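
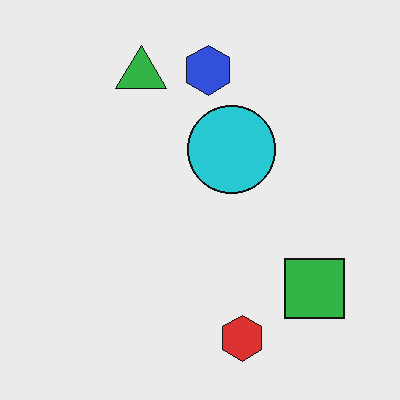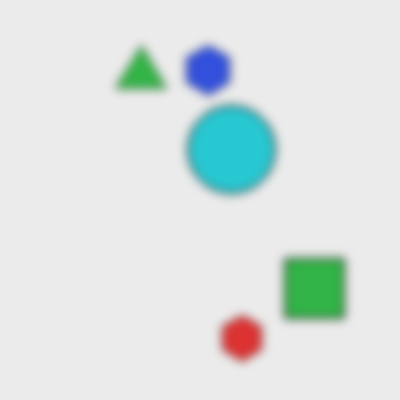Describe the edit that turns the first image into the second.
The transformation is: moderately blurred.

Shape edges and outlines are uniformly softened across the whole image.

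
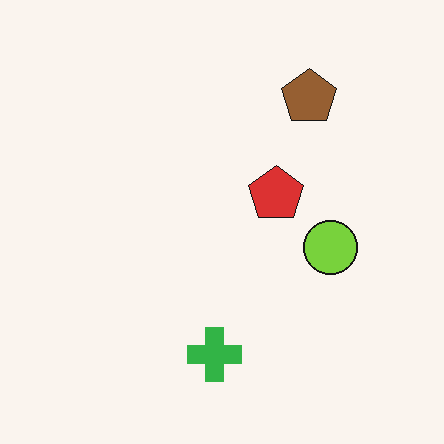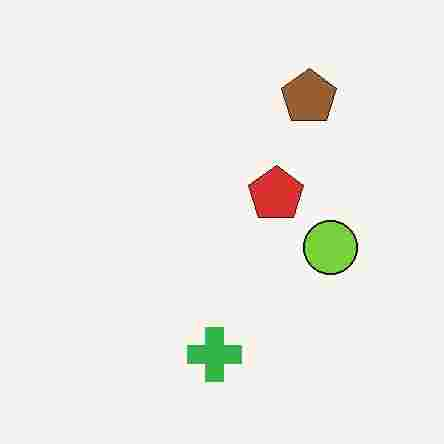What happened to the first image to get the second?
It was heavily JPEG-compressed with obvious blocking artifacts.

Blocky 8×8 compression artifacts appear around shape edges and the flat background shows ringing — characteristic JPEG degradation.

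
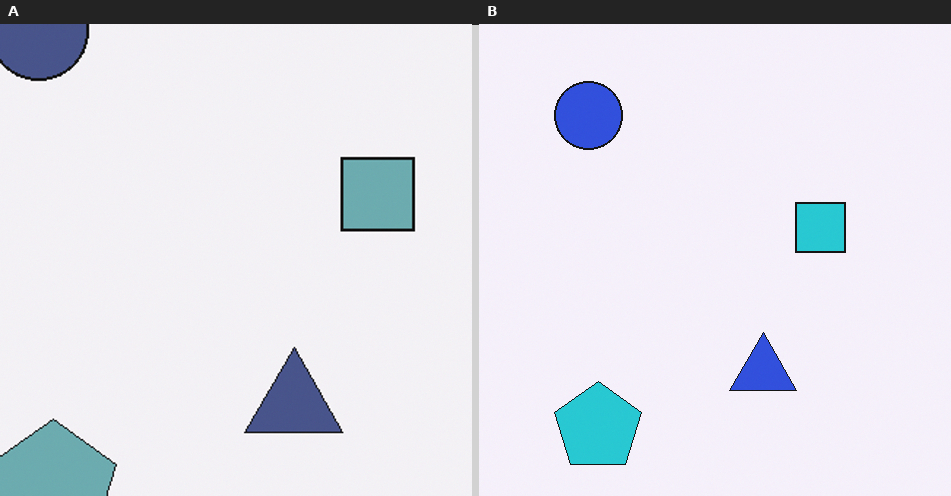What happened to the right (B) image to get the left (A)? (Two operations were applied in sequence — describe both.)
This is the original image made much more muted (saturation change), then cropped slightly and scaled back up.

All colors are more muted and greyish — a global saturation change. The visible shapes are larger and the field of view is narrower; shapes near the original edges may be partly or wholly outside the frame — a crop-and-rescale.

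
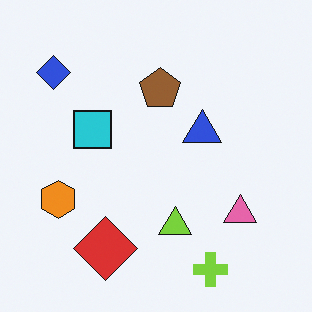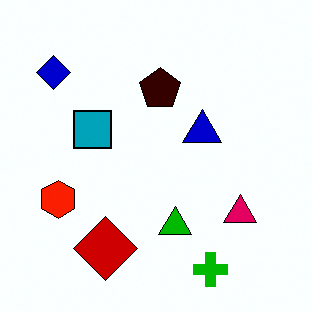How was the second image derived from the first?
It was given much higher contrast.

Tones are pushed away from mid-grey across the whole image — a global contrast change.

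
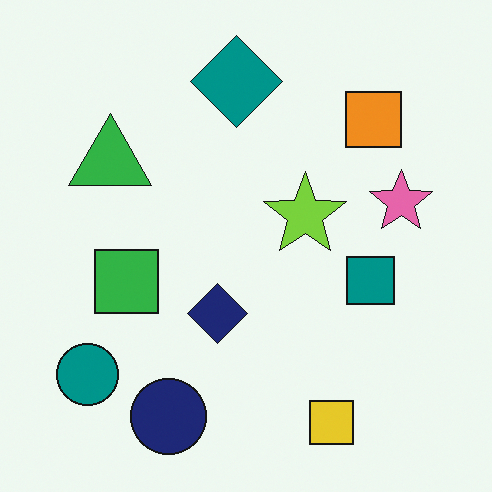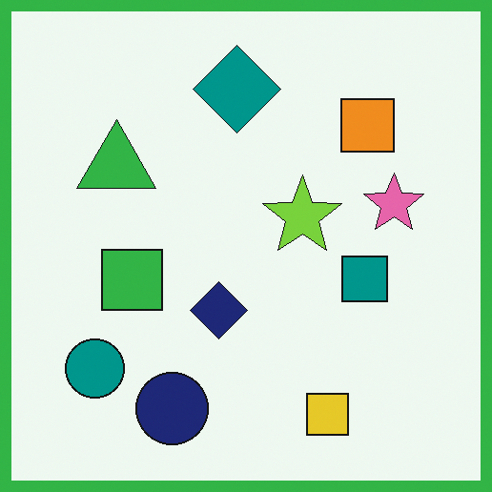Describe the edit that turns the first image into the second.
The second image is the first framed with a green border.

A solid green frame runs around the edge of the second image, with the content slightly shrunk inside it.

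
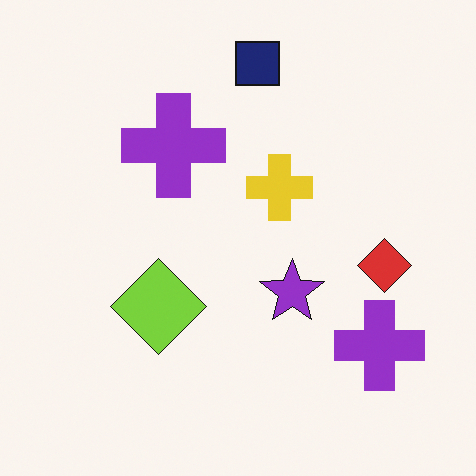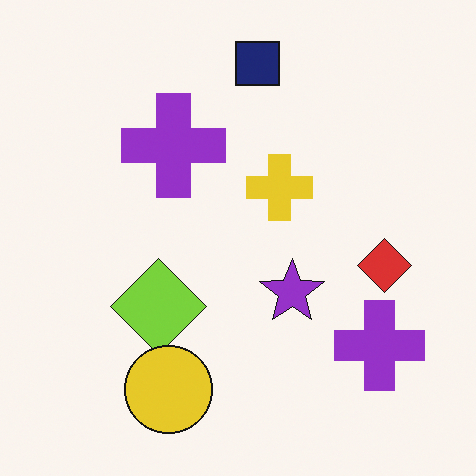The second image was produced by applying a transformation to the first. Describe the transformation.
The transformation is: overlaid with an additional yellow circle.

A yellow circle appears in the second image that is absent from the first.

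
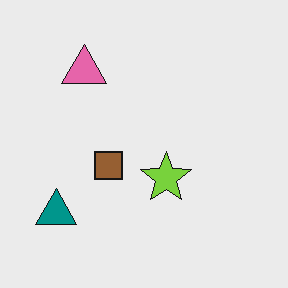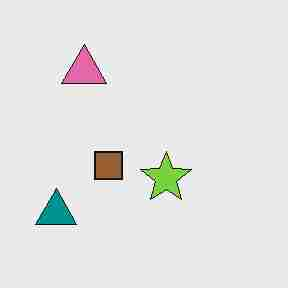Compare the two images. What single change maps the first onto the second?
It was heavily JPEG-compressed with obvious blocking artifacts.

Blocky 8×8 compression artifacts appear around shape edges and the flat background shows ringing — characteristic JPEG degradation.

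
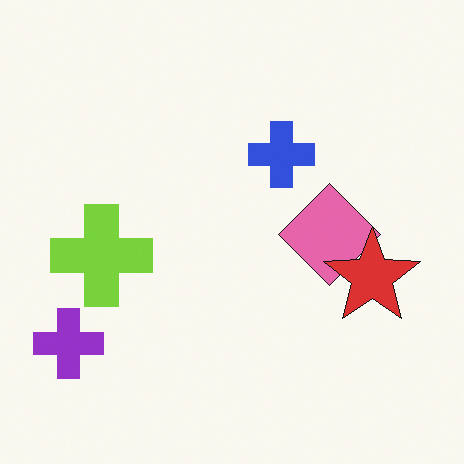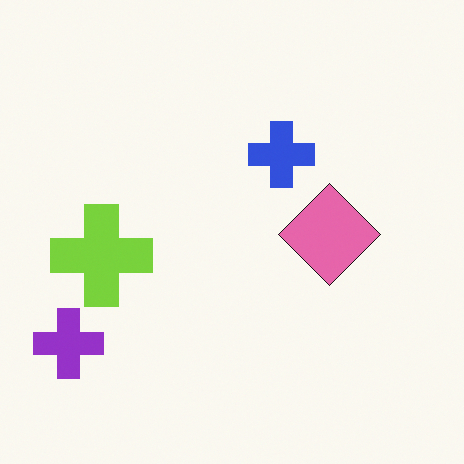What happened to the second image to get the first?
The first image is the second overlaid with an additional red star.

A red star appears in the first image that is absent from the second.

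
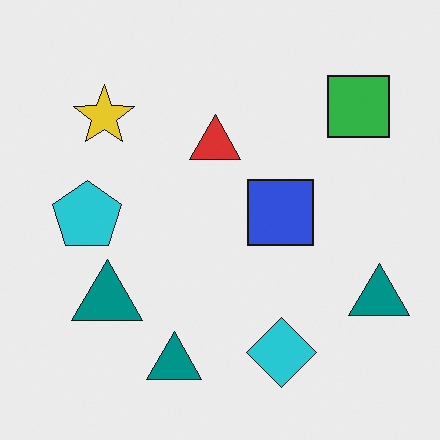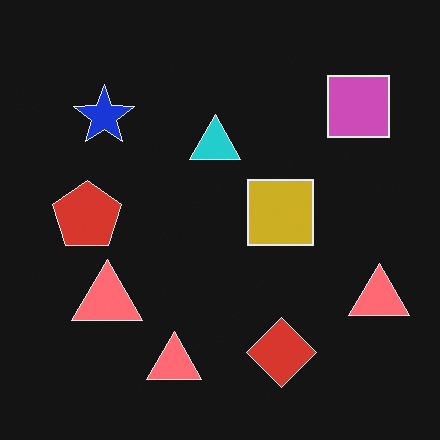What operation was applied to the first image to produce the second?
Color-inverted (negative).

The light background has become dark and every shape's color is its complement — a photographic negative.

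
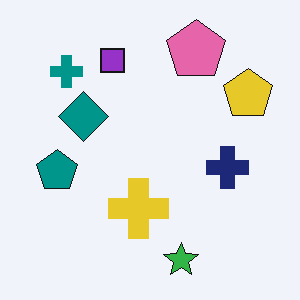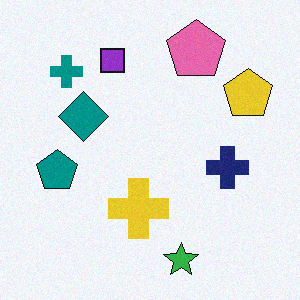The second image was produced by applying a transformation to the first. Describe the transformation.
It was degraded with subtle gaussian noise.

Random speckle covers the whole image, including the flat background.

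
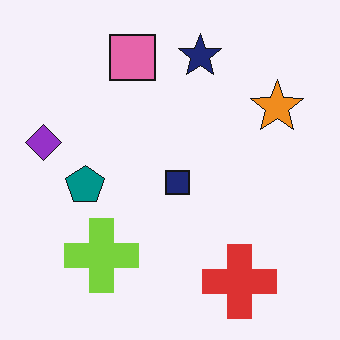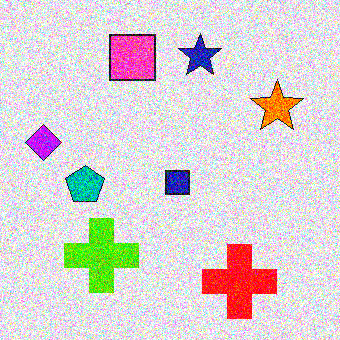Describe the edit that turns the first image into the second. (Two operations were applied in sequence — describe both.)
The transformation is: degraded with strong gaussian noise, then made much more vivid (saturation change).

Random speckle covers the whole image, including the flat background. All colors are more vivid — a global saturation change.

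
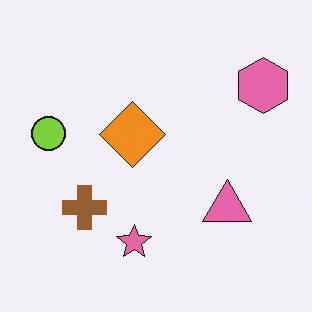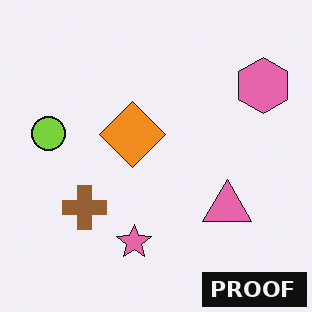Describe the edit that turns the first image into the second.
It was watermarked with the text "PROOF" in the lower-right corner.

A dark label reading "PROOF" appears in the lower-right corner.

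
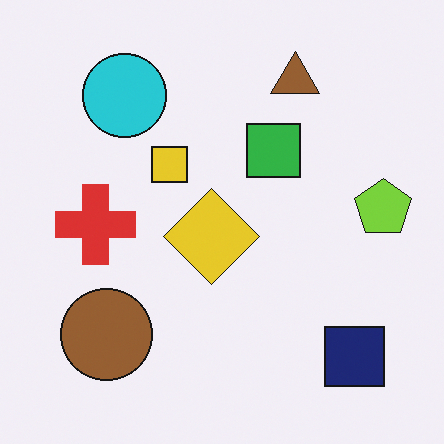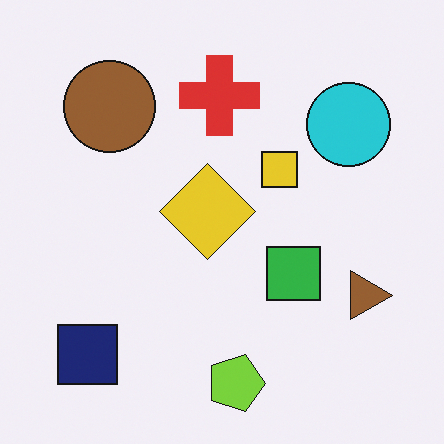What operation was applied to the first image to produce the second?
The second image is the first rotated 90° clockwise.

The navy square sits in the bottom-right of the first image and the bottom-left of the second — consistent with a whole-image 90° clockwise rotation.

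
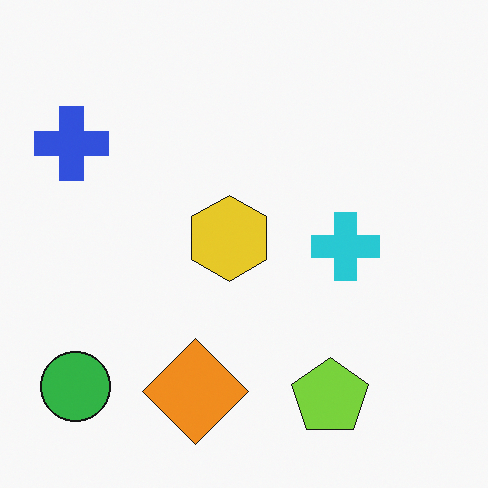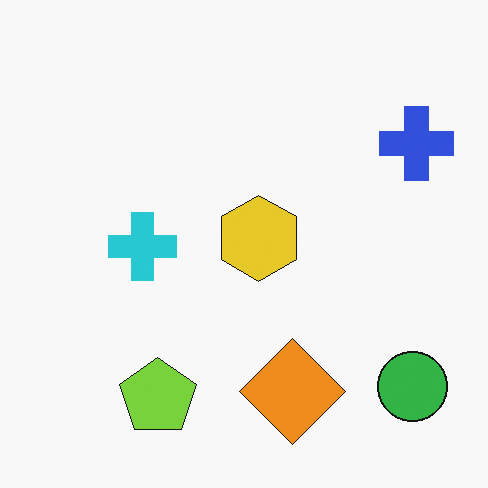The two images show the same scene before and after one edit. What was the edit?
It was flipped horizontally (left ↔ right).

The blue cross is in the top-left of the first image and the top-right of the second — shapes on opposite sides of the vertical midline have swapped in a mirror flip.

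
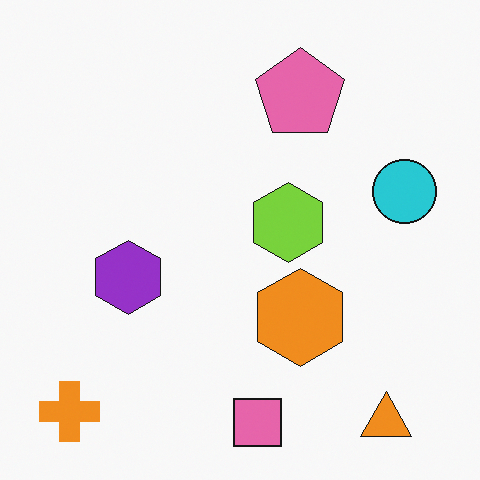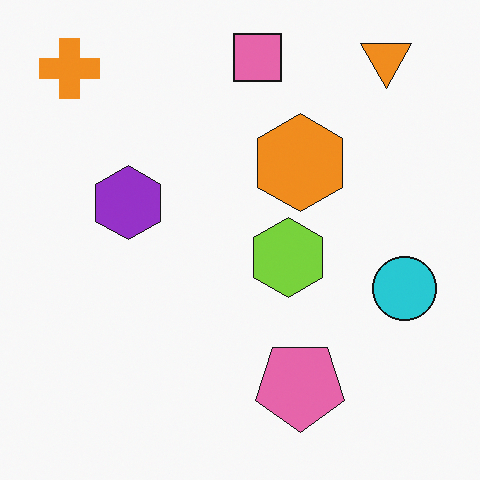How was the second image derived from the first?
The second image is the first flipped vertically (top ↔ bottom).

The pink square is in the bottom of the first image and the top of the second — shapes on opposite sides of the horizontal midline have swapped in a mirror flip.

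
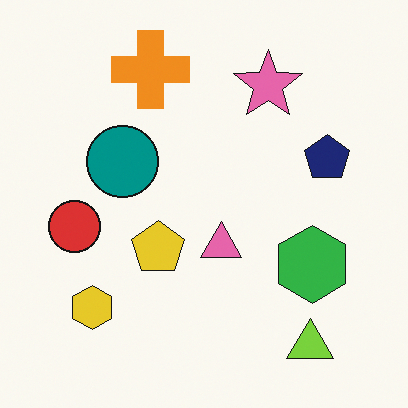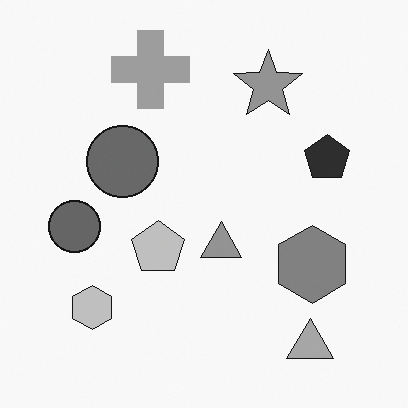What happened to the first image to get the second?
The second image is the first converted to grayscale.

All color is removed — every shape is now a shade of grey.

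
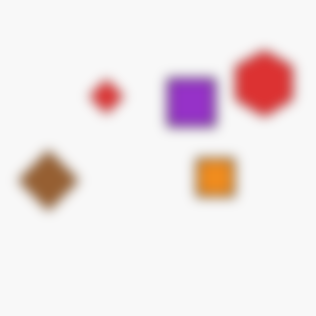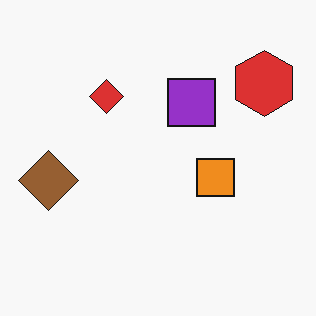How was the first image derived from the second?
It was heavily blurred.

Shape edges and outlines are uniformly softened across the whole image.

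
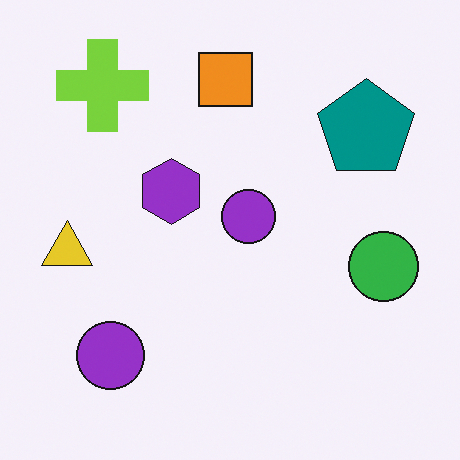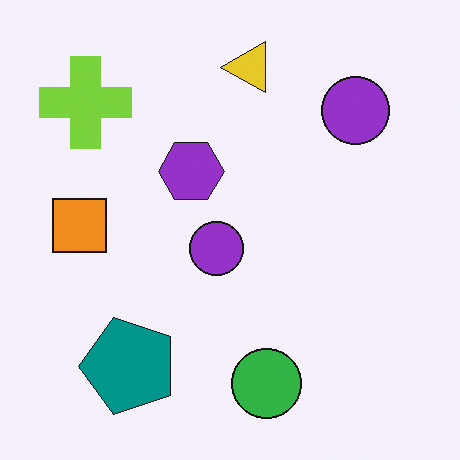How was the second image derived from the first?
It was transposed (reflected across the top-left ↔ bottom-right diagonal).

Shapes have swapped their row and column positions — what was in the top-right is now in the bottom-left — a diagonal reflection.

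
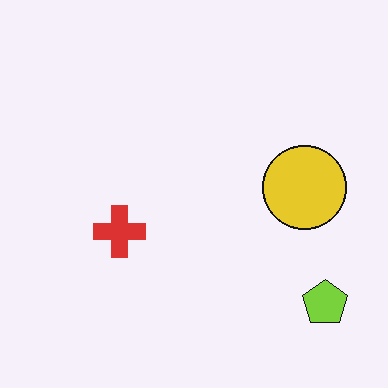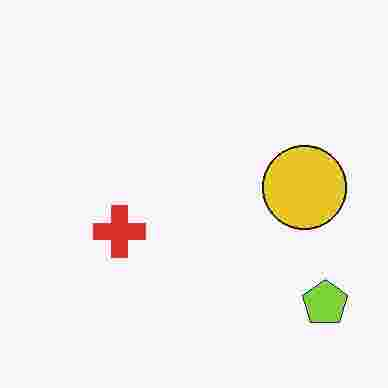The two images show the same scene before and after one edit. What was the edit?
Heavily JPEG-compressed with obvious blocking artifacts.

Blocky 8×8 compression artifacts appear around shape edges and the flat background shows ringing — characteristic JPEG degradation.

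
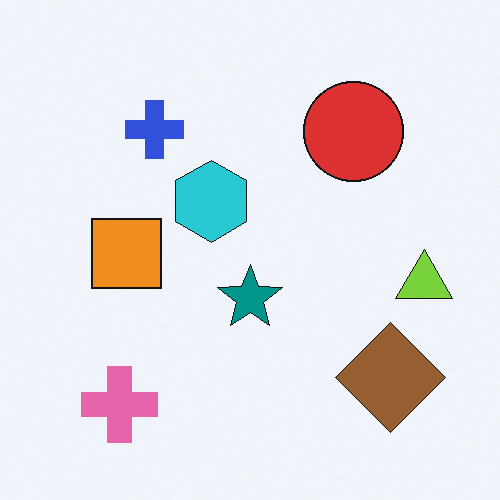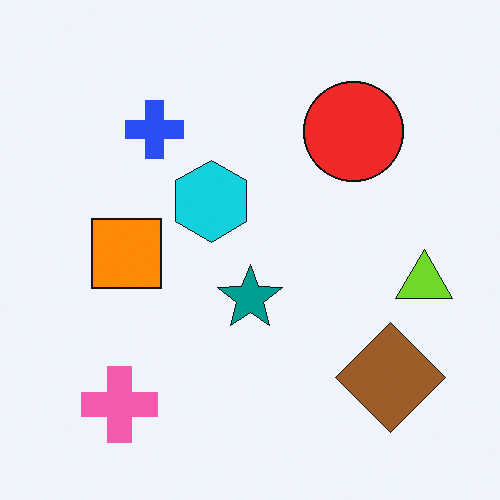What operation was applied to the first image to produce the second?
It was slightly oversaturated.

All colors are more vivid — a global saturation change.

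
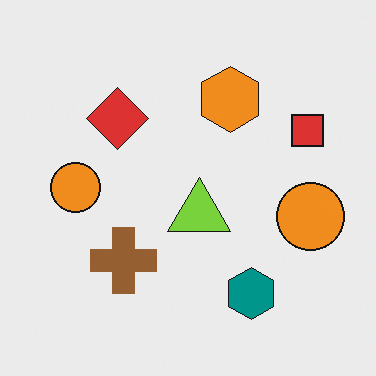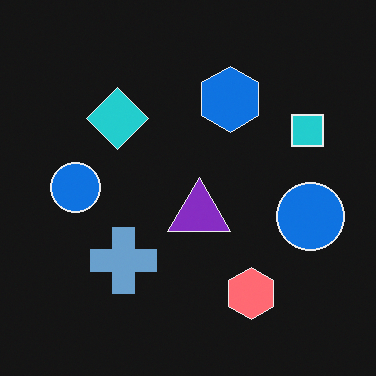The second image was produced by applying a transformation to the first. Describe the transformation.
The transformation is: color-inverted (negative).

The light background has become dark and every shape's color is its complement — a photographic negative.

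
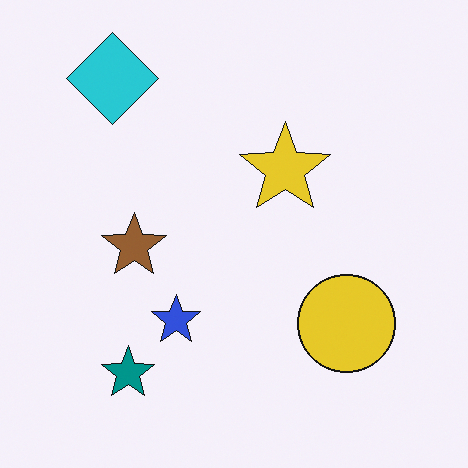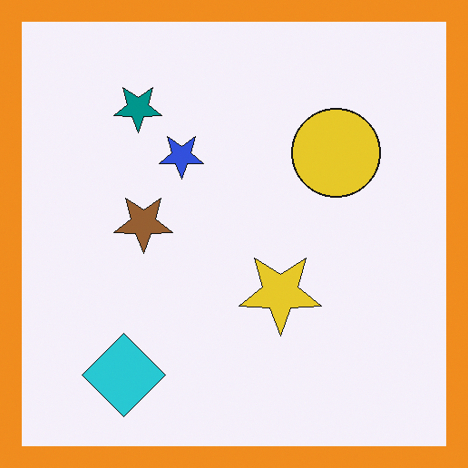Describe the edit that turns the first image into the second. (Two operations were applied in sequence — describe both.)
The transformation is: flipped vertically (top ↔ bottom), then framed with a orange border.

The cyan diamond is in the top-left of the first image and the bottom-left of the second — shapes on opposite sides of the horizontal midline have swapped in a mirror flip. A solid orange frame runs around the edge of the second image, with the content slightly shrunk inside it.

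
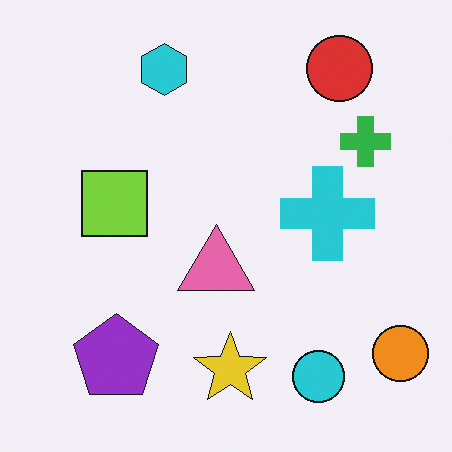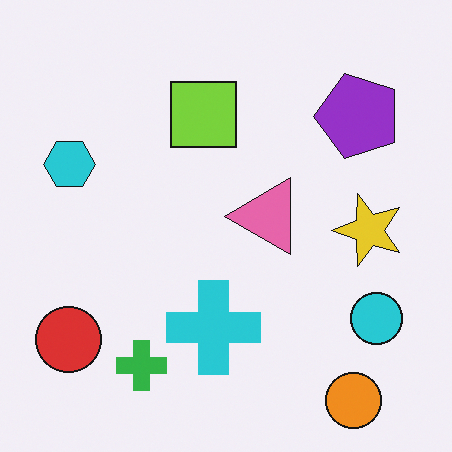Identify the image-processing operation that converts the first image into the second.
The image was transposed (reflected across the top-left ↔ bottom-right diagonal).

Shapes have swapped their row and column positions — what was in the top-right is now in the bottom-left — a diagonal reflection.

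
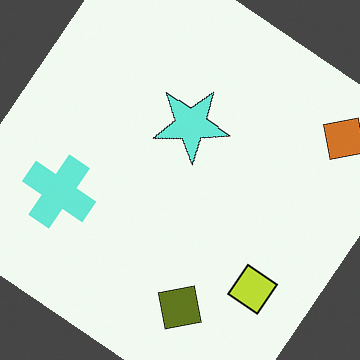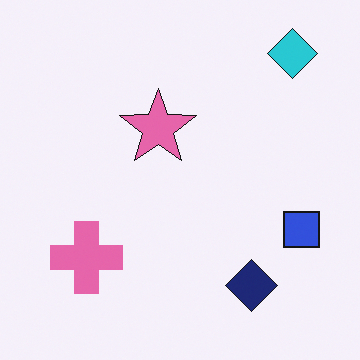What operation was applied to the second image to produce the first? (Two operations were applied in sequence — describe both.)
Hue-shifted by a large amount, then rotated clockwise by a large amount — several tens of degrees.

Every shape's color has rotated by the same amount around the hue wheel — a uniform hue shift. Every shape is tilted by the same angle and the image corners show triangular fill wedges — a whole-image rotation by a non-right angle.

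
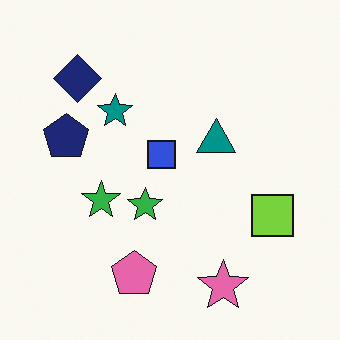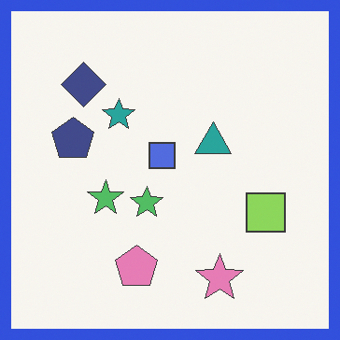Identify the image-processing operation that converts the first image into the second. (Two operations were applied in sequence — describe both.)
It was given slightly reduced contrast, then framed with a blue border.

Tones are pushed toward mid-grey across the whole image — a global contrast change. A solid blue frame runs around the edge of the second image, with the content slightly shrunk inside it.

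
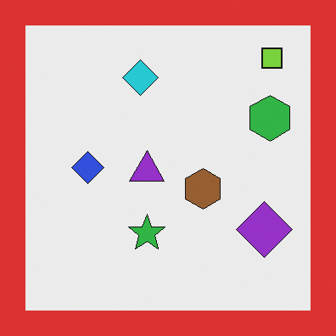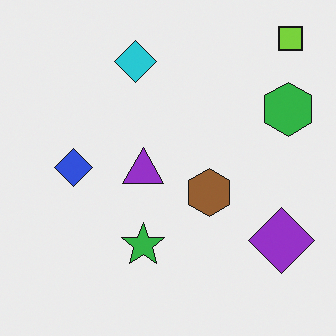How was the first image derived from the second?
This is the original image framed with a red border.

A solid red frame runs around the edge of the first image, with the content slightly shrunk inside it.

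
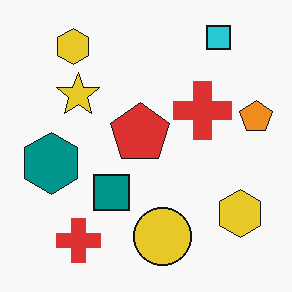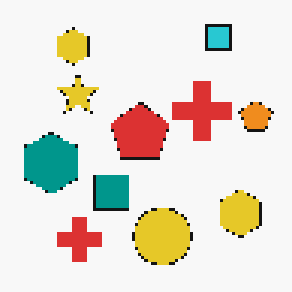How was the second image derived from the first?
The second image is the first mildly pixelated.

Shapes are reduced to large square blocks; fine edges and outlines are lost — a downscale-then-upscale (mosaic) effect.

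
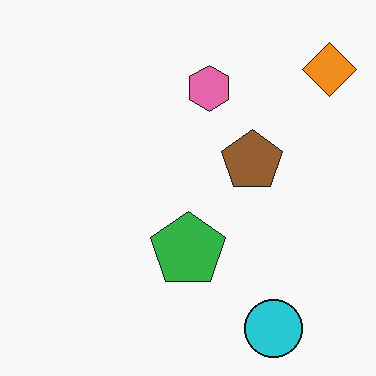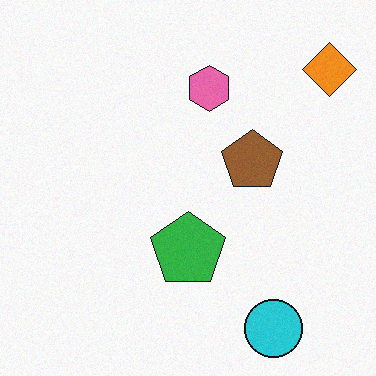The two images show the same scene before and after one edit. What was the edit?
The second image is the first degraded with subtle gaussian noise.

Random speckle covers the whole image, including the flat background.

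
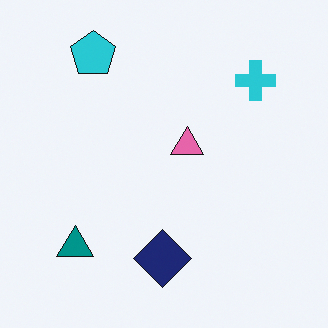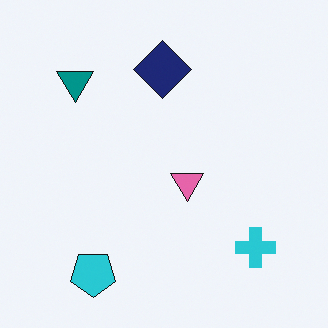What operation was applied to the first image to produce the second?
The second image is the first flipped vertically (top ↔ bottom).

The cyan pentagon is in the top-left of the first image and the bottom-left of the second — shapes on opposite sides of the horizontal midline have swapped in a mirror flip.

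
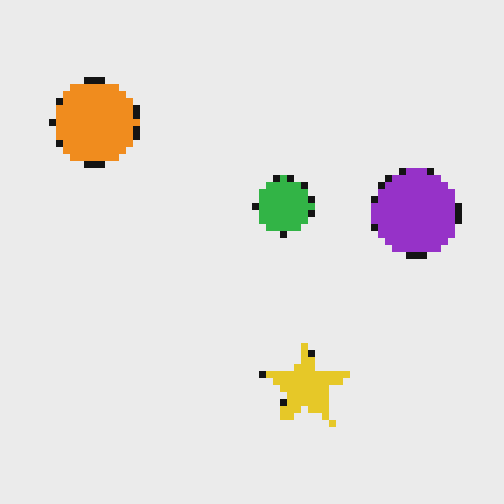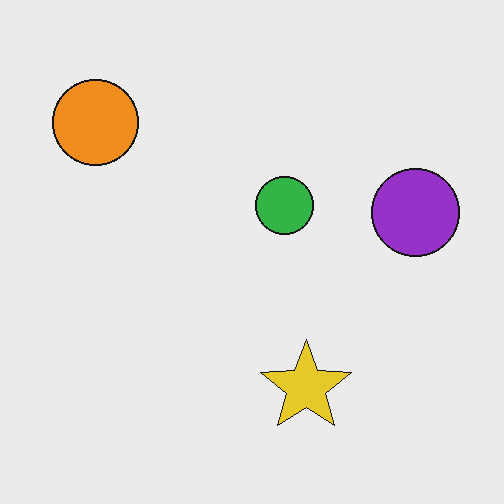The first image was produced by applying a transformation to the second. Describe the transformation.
Moderately pixelated.

Shapes are reduced to large square blocks; fine edges and outlines are lost — a downscale-then-upscale (mosaic) effect.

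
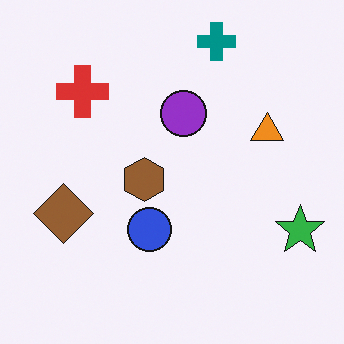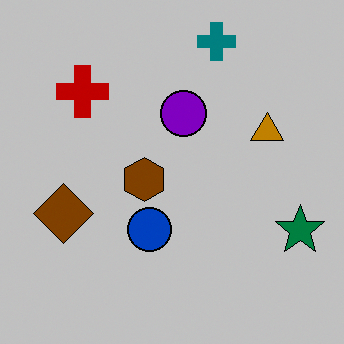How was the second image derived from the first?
The second image is the first aggressively posterized.

Each flat color has snapped to a coarser quantized level — most visibly, the near-white background has dropped to a flat grey.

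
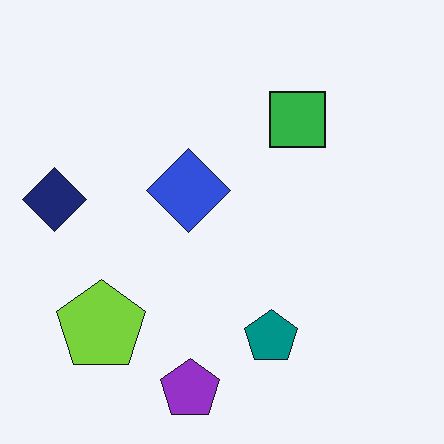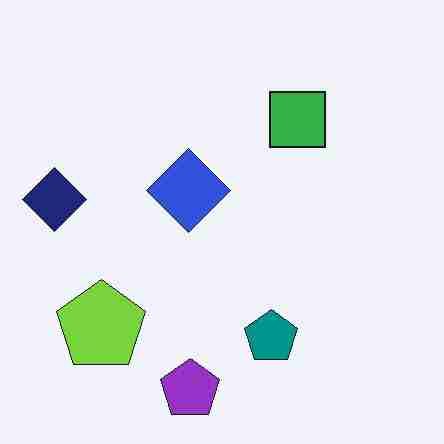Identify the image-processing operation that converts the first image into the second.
The second image is the first degraded with heavy JPEG compression.

Blocky 8×8 compression artifacts appear around shape edges and the flat background shows ringing — characteristic JPEG degradation.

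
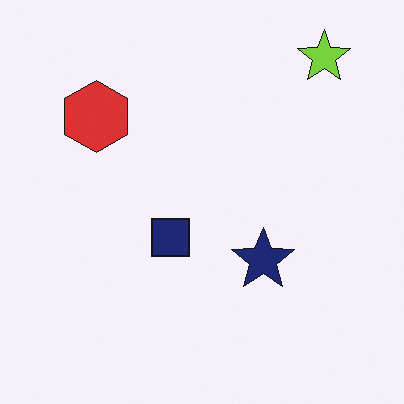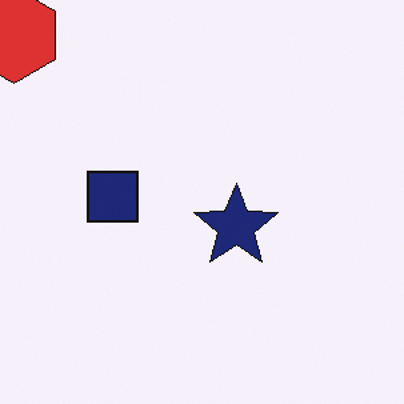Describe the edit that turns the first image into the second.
The second image is the first cropped to a modestly smaller region and rescaled.

The visible shapes are larger and the field of view is narrower; shapes near the original edges may be partly or wholly outside the frame — a crop-and-rescale.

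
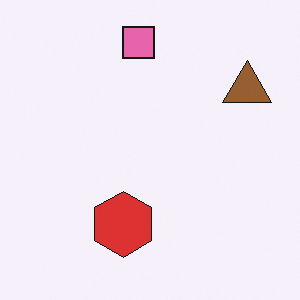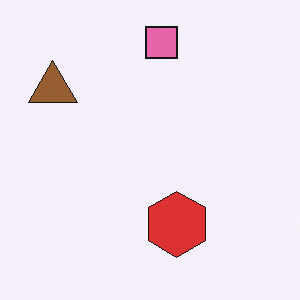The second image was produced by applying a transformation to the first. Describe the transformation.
The image was flipped horizontally (left ↔ right).

The brown triangle is in the top-right of the first image and the top-left of the second — shapes on opposite sides of the vertical midline have swapped in a mirror flip.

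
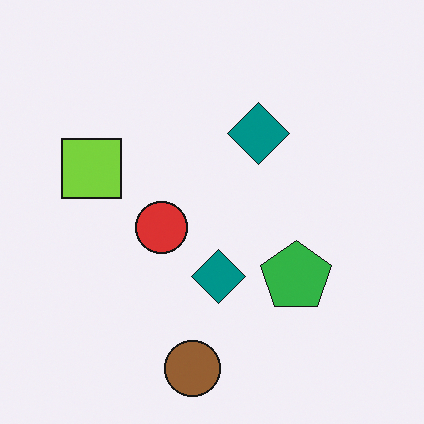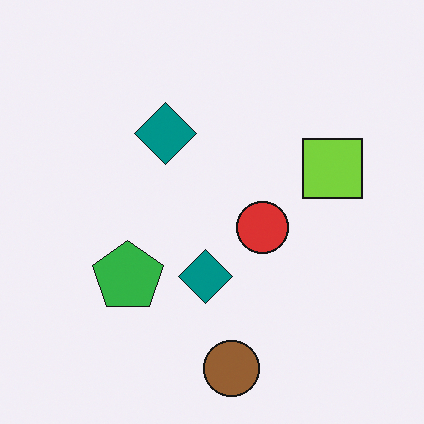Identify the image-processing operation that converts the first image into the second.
The second image is the first flipped horizontally (left ↔ right).

The lime square is in the left of the first image and the right of the second — shapes on opposite sides of the vertical midline have swapped in a mirror flip.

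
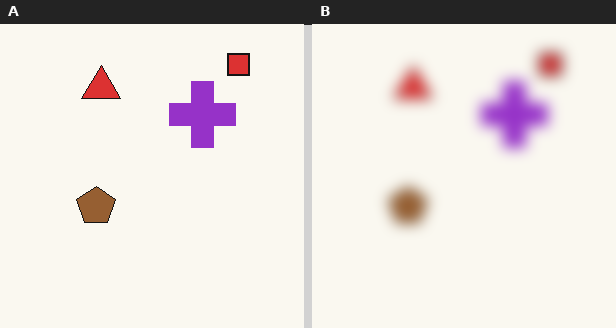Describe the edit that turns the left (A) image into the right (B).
This is the original image heavily blurred.

Shape edges and outlines are uniformly softened across the whole image.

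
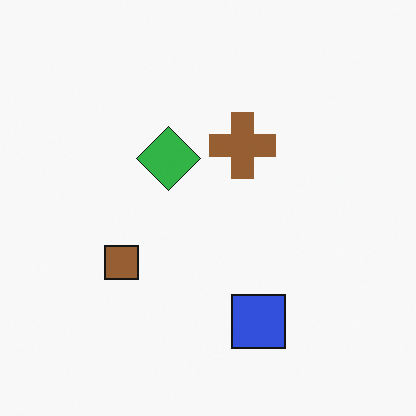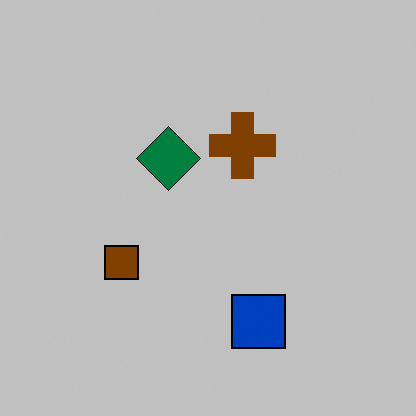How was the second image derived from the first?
This is the original image heavily posterized to just a handful of flat colors.

Each flat color has snapped to a coarser quantized level — most visibly, the near-white background has dropped to a flat grey.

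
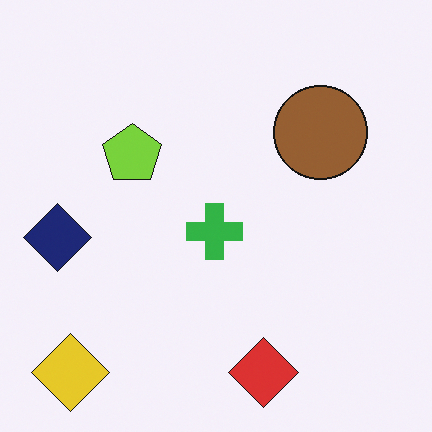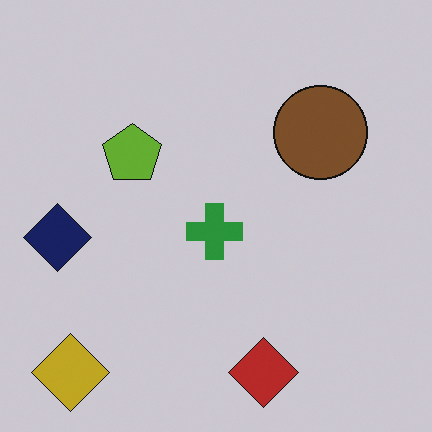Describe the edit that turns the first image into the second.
Darkened a little.

Every pixel — background and shapes alike — is uniformly darkened.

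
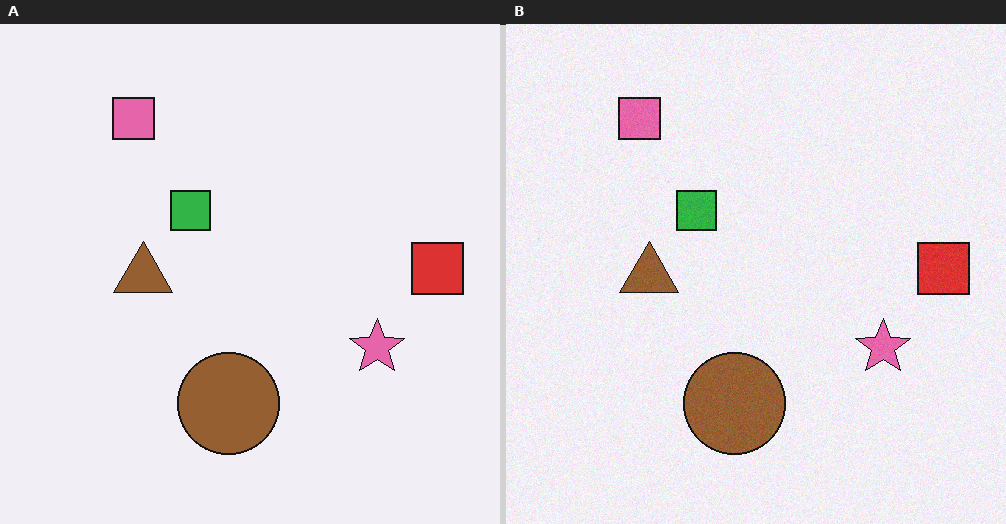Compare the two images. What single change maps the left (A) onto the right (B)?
This is the original image degraded with subtle gaussian noise.

Random speckle covers the whole image, including the flat background.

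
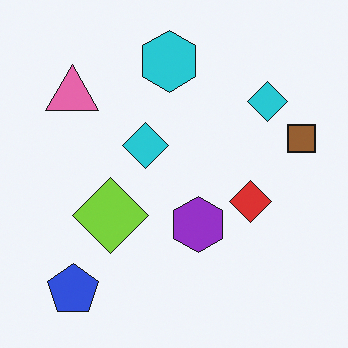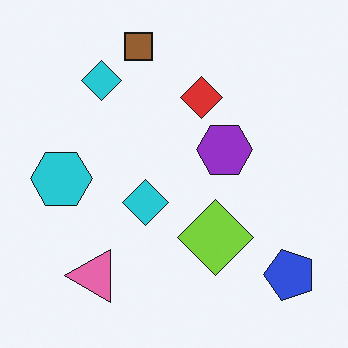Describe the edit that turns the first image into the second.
The second image is the first rotated 90° counter-clockwise.

The blue pentagon sits in the bottom-left of the first image and the bottom-right of the second — consistent with a whole-image 90° counter-clockwise rotation.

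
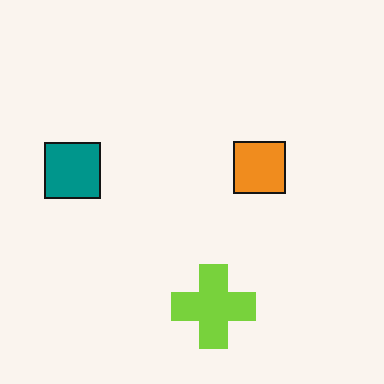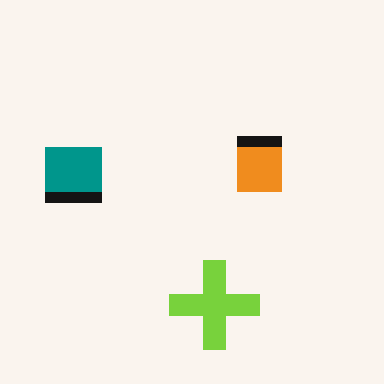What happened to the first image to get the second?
It was heavily pixelated into large blocks.

Shapes are reduced to large square blocks; fine edges and outlines are lost — a downscale-then-upscale (mosaic) effect.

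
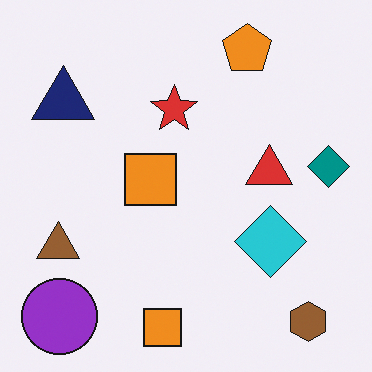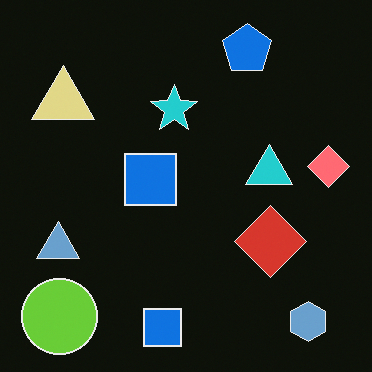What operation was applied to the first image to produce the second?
The transformation is: color-inverted (negative).

The light background has become dark and every shape's color is its complement — a photographic negative.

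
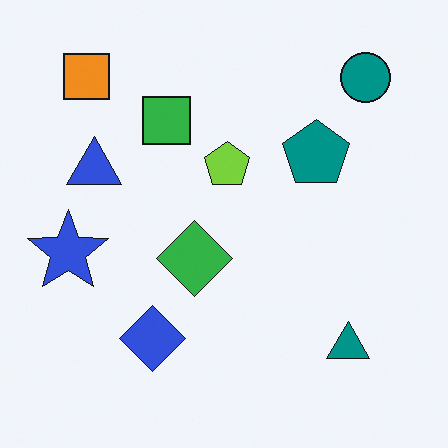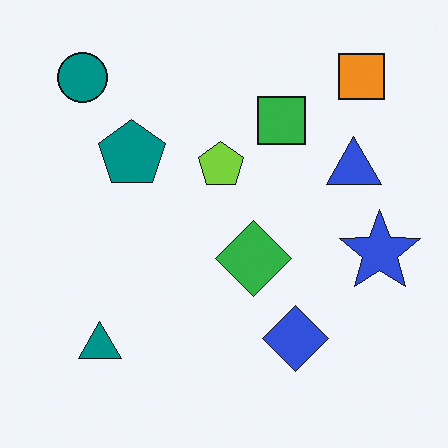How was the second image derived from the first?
The transformation is: flipped horizontally (left ↔ right).

The blue star is in the left of the first image and the right of the second — shapes on opposite sides of the vertical midline have swapped in a mirror flip.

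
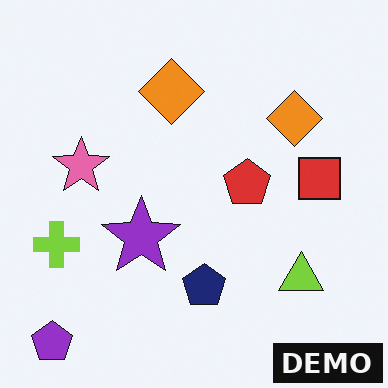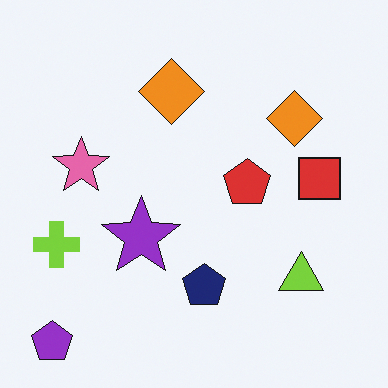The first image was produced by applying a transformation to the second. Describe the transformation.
It was watermarked with the text "DEMO" in the lower-right corner.

A dark label reading "DEMO" appears in the lower-right corner.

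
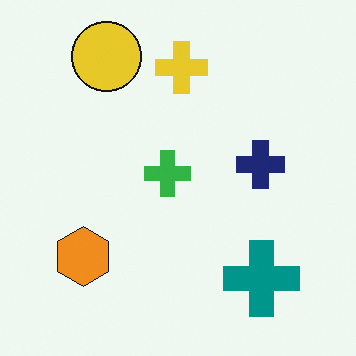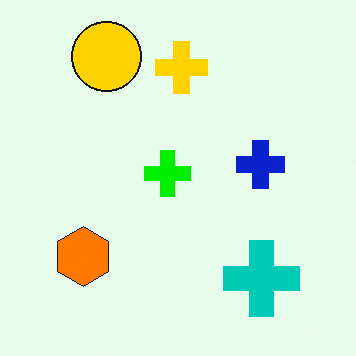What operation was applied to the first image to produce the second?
Made much more vivid (saturation change).

All colors are more vivid — a global saturation change.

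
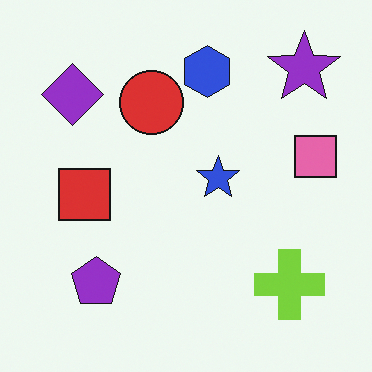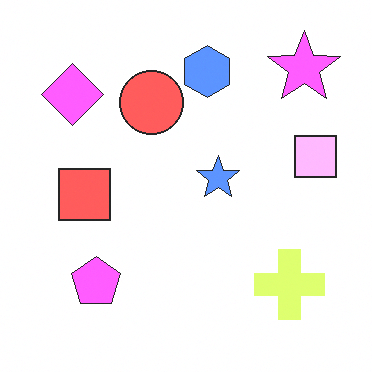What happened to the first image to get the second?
The transformation is: substantially brightened.

Every pixel — background and shapes alike — is uniformly brightened.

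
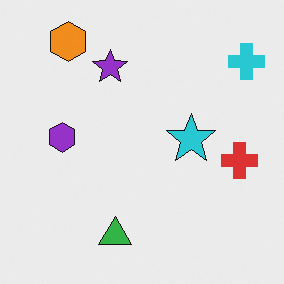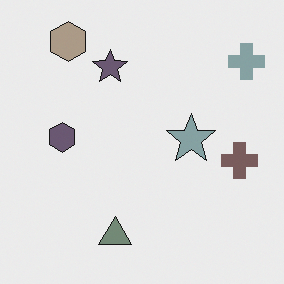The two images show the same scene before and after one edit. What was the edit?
The second image is the first heavily desaturated.

All colors are more muted and greyish — a global saturation change.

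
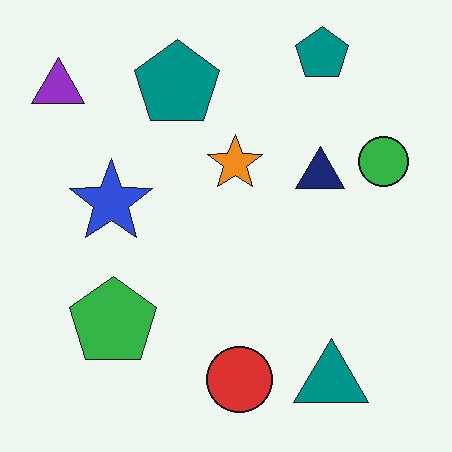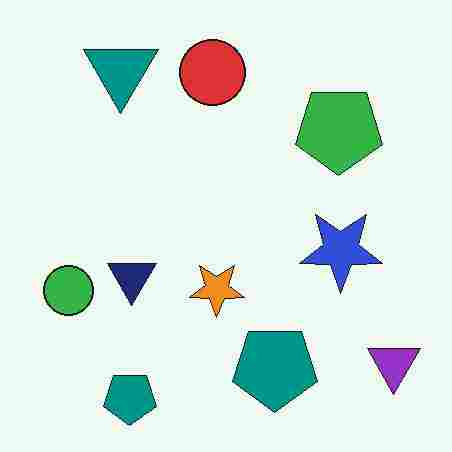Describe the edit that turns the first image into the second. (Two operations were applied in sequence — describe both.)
This is the original image rotated 180°, then heavily JPEG-compressed with obvious blocking artifacts.

The purple triangle sits in the top-left of the first image and the bottom-right of the second — consistent with a whole-image 180° rotation. Blocky 8×8 compression artifacts appear around shape edges and the flat background shows ringing — characteristic JPEG degradation.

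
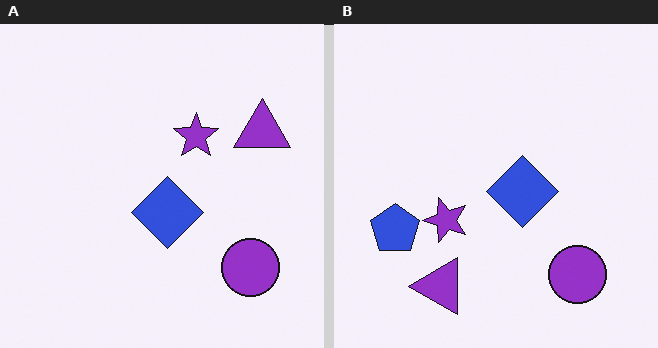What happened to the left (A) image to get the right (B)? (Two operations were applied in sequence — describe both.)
The right (B) image is the left (A) transposed (reflected across the top-left ↔ bottom-right diagonal), then overlaid with an additional blue pentagon.

Shapes have swapped their row and column positions — what was in the top-right is now in the bottom-left — a diagonal reflection. A blue pentagon appears in the right (B) image that is absent from the left (A).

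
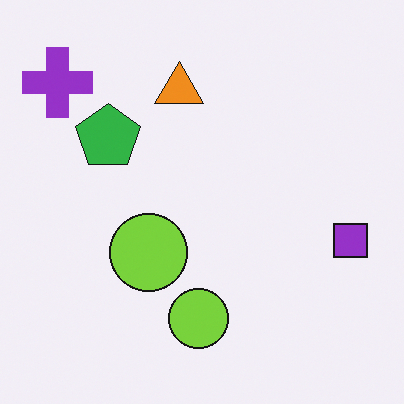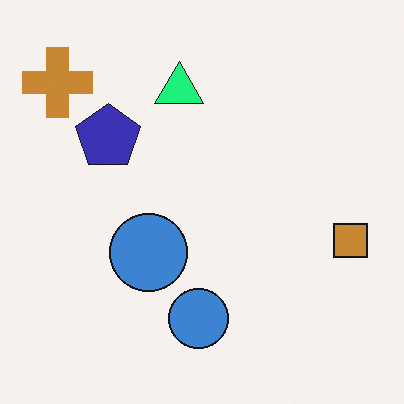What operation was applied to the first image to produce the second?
Hue-shifted by a moderate amount.

Every shape's color has rotated by the same amount around the hue wheel — a uniform hue shift.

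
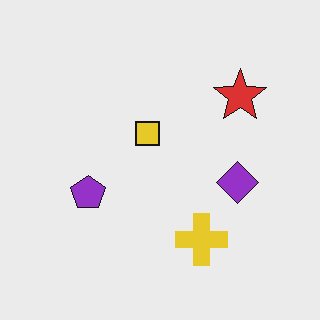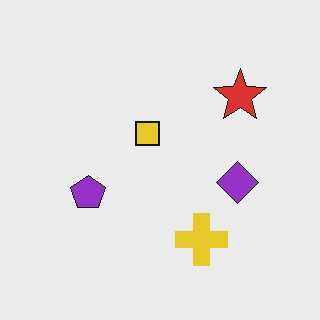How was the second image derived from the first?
Given moderate JPEG compression.

Blocky 8×8 compression artifacts appear around shape edges and the flat background shows ringing — characteristic JPEG degradation.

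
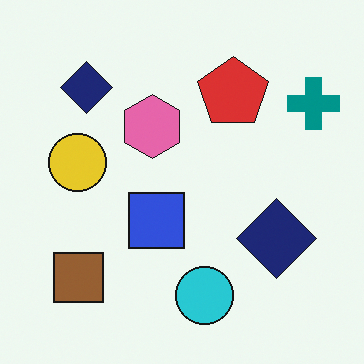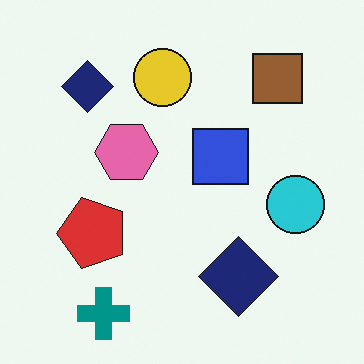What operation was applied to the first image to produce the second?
The image was transposed (reflected across the top-left ↔ bottom-right diagonal).

Shapes have swapped their row and column positions — what was in the top-right is now in the bottom-left — a diagonal reflection.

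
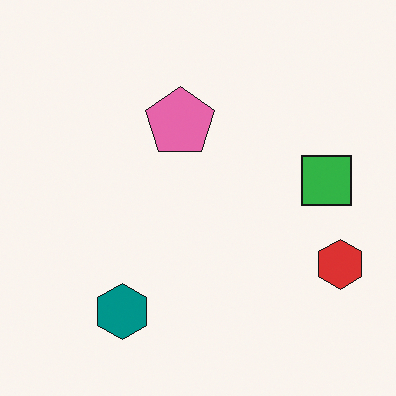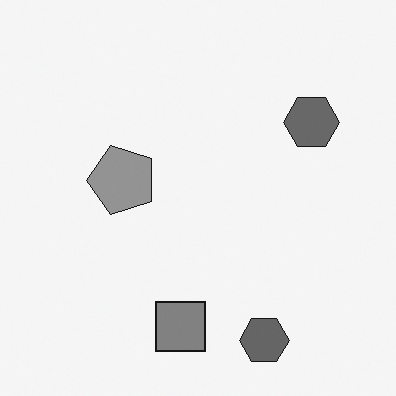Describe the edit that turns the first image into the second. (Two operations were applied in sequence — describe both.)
This is the original image converted to grayscale, then transposed (reflected across the top-left ↔ bottom-right diagonal).

All color is removed — every shape is now a shade of grey. Shapes have swapped their row and column positions — what was in the top-right is now in the bottom-left — a diagonal reflection.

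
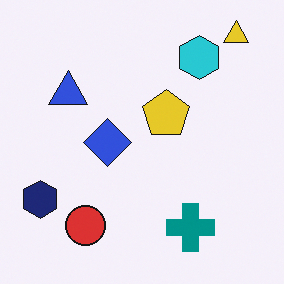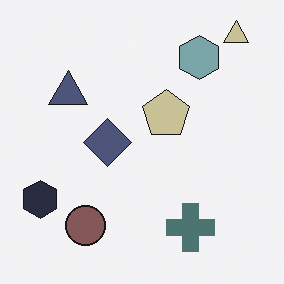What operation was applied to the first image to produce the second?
It was made much more muted (saturation change).

All colors are more muted and greyish — a global saturation change.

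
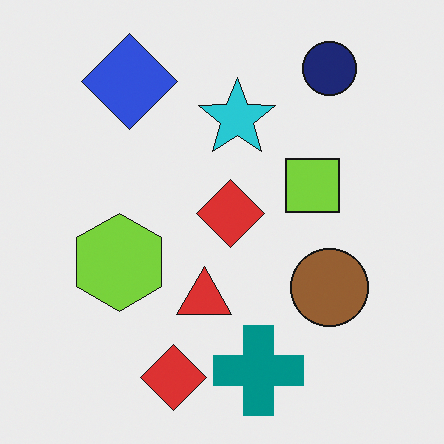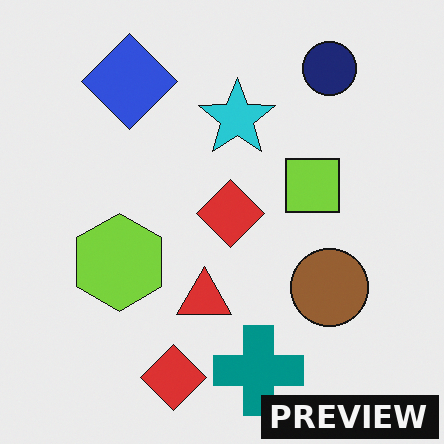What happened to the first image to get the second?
Watermarked with the text "PREVIEW" in the lower-right corner.

A dark label reading "PREVIEW" appears in the lower-right corner.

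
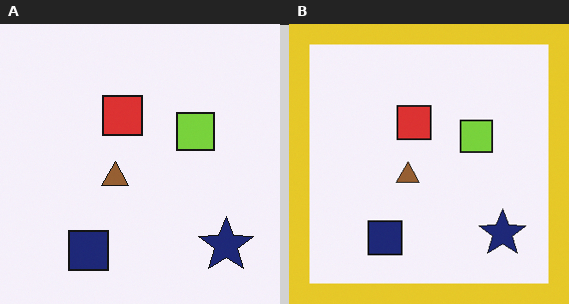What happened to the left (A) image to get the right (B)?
The right (B) image is the left (A) framed with a yellow border.

A solid yellow frame runs around the edge of the right (B) image, with the content slightly shrunk inside it.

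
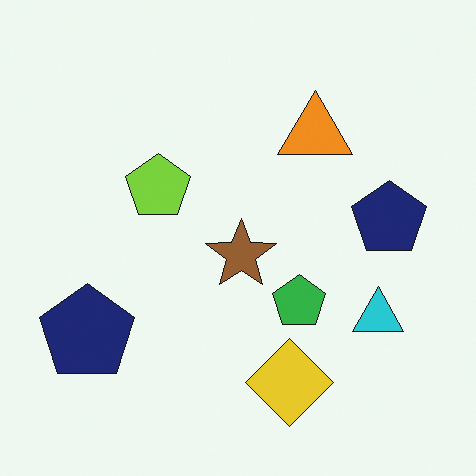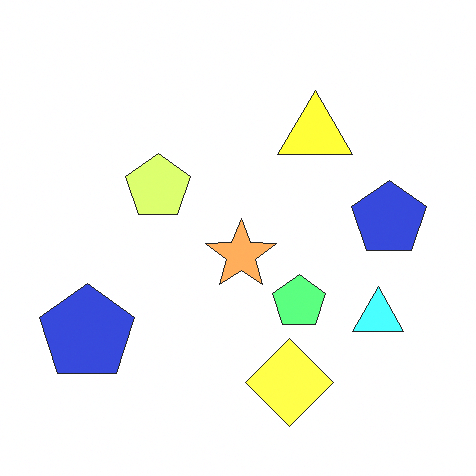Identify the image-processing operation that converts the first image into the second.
Substantially brightened.

Every pixel — background and shapes alike — is uniformly brightened.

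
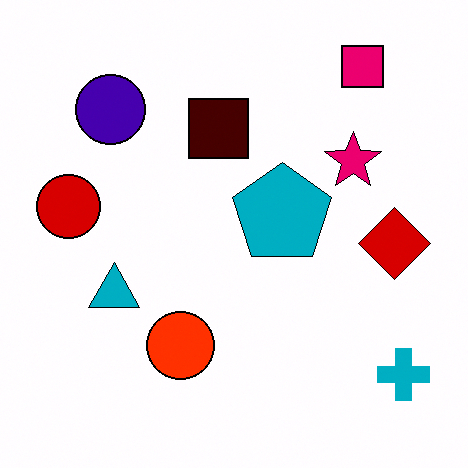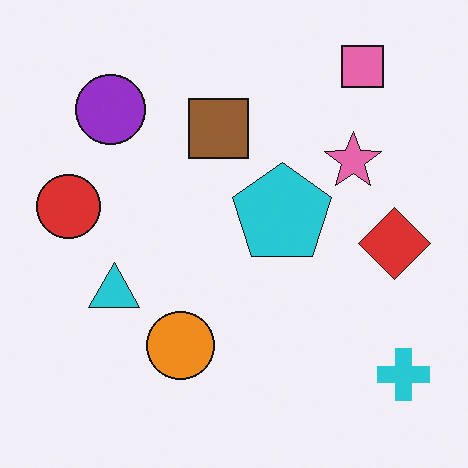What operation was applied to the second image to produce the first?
Given much higher contrast.

Tones are pushed away from mid-grey across the whole image — a global contrast change.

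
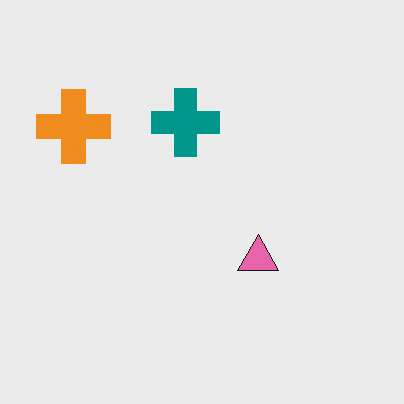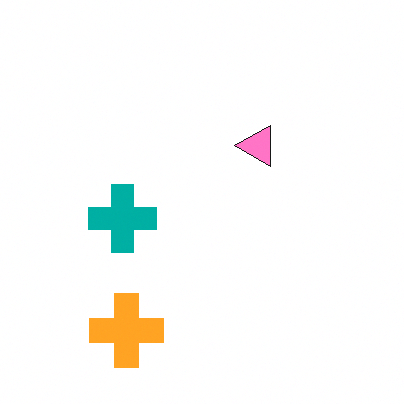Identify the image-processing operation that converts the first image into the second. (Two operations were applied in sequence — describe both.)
The second image is the first rotated 90° counter-clockwise, then slightly brightened.

The orange cross sits in the top-left of the first image and the bottom-left of the second — consistent with a whole-image 90° counter-clockwise rotation. Every pixel — background and shapes alike — is uniformly brightened.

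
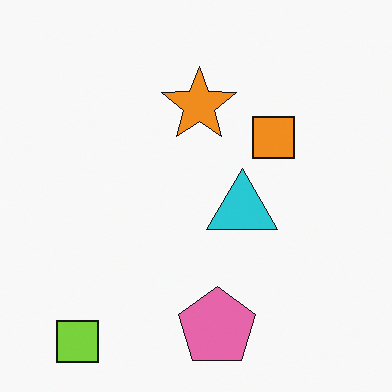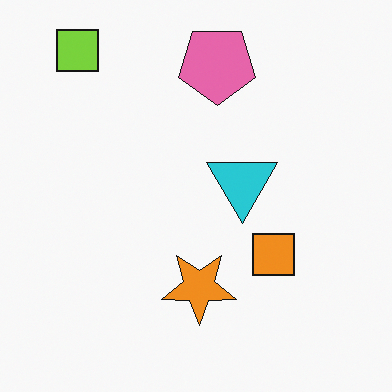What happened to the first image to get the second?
This is the original image flipped vertically (top ↔ bottom).

The lime square is in the bottom-left of the first image and the top-left of the second — shapes on opposite sides of the horizontal midline have swapped in a mirror flip.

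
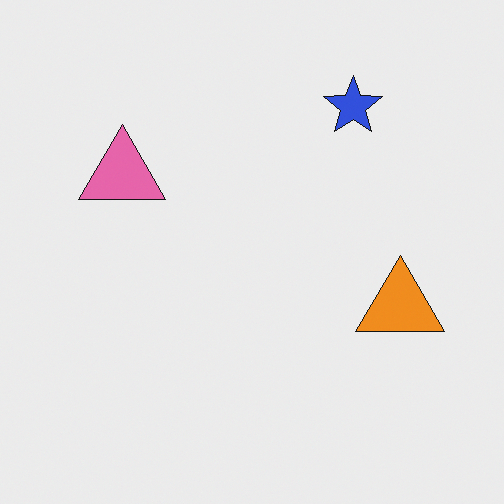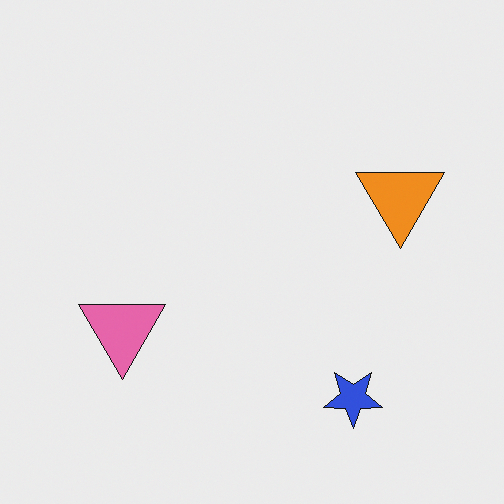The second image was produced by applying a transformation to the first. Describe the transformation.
The second image is the first flipped vertically (top ↔ bottom).

The blue star is in the top-right of the first image and the bottom-right of the second — shapes on opposite sides of the horizontal midline have swapped in a mirror flip.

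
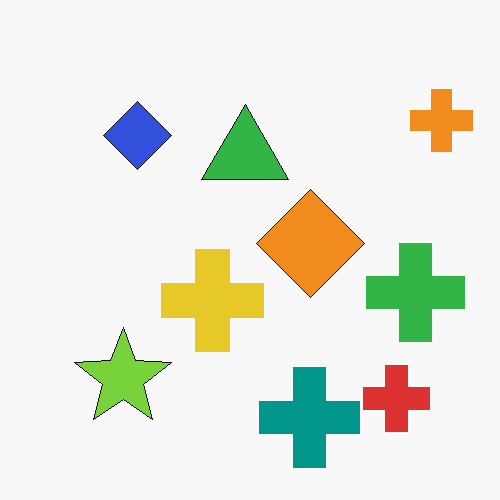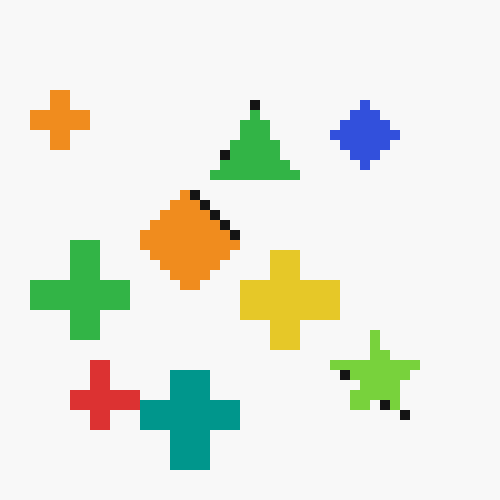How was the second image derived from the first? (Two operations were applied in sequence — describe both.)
This is the original image flipped horizontally (left ↔ right), then coarsely pixelated.

The orange cross is in the top-right of the first image and the top-left of the second — shapes on opposite sides of the vertical midline have swapped in a mirror flip. Shapes are reduced to large square blocks; fine edges and outlines are lost — a downscale-then-upscale (mosaic) effect.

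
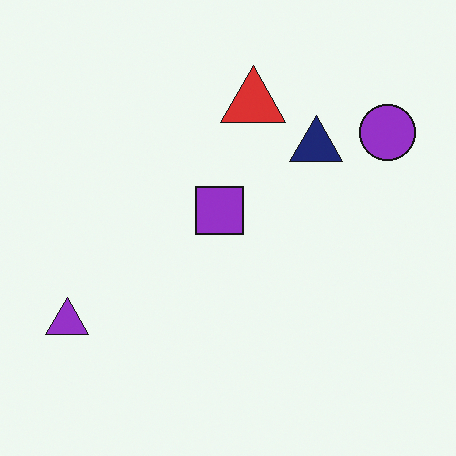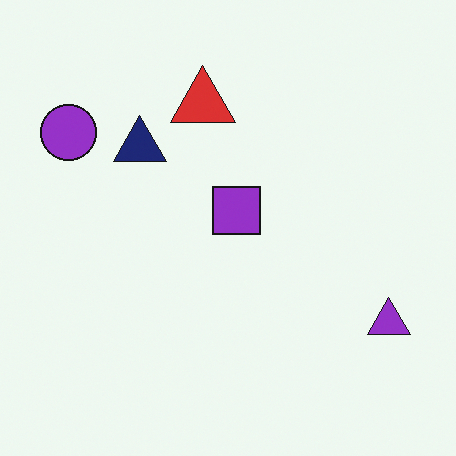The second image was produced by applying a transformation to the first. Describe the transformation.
The image was flipped horizontally (left ↔ right).

The purple triangle is in the bottom-left of the first image and the bottom-right of the second — shapes on opposite sides of the vertical midline have swapped in a mirror flip.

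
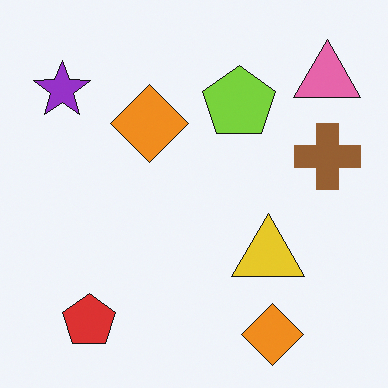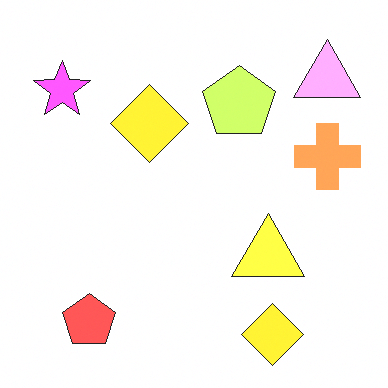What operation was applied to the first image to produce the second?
The transformation is: substantially brightened.

Every pixel — background and shapes alike — is uniformly brightened.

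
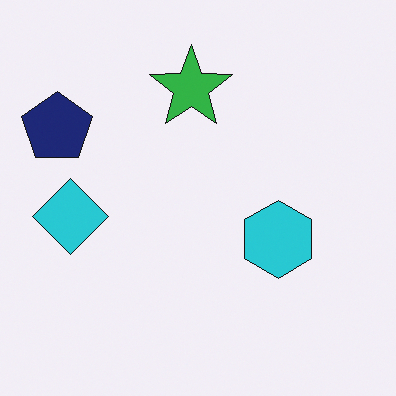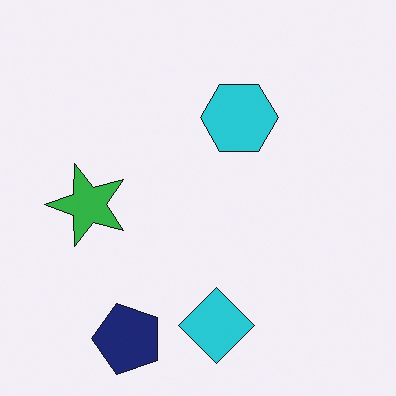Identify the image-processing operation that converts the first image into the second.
The image was rotated 90° counter-clockwise.

The navy pentagon sits in the top-left of the first image and the bottom-left of the second — consistent with a whole-image 90° counter-clockwise rotation.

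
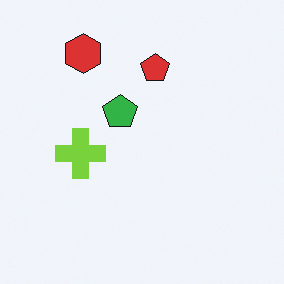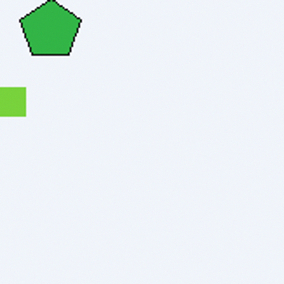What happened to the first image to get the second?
Cropped tightly and scaled back up.

The visible shapes are larger and the field of view is narrower; shapes near the original edges may be partly or wholly outside the frame — a crop-and-rescale.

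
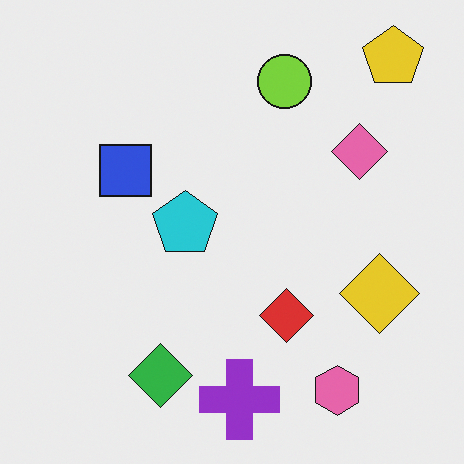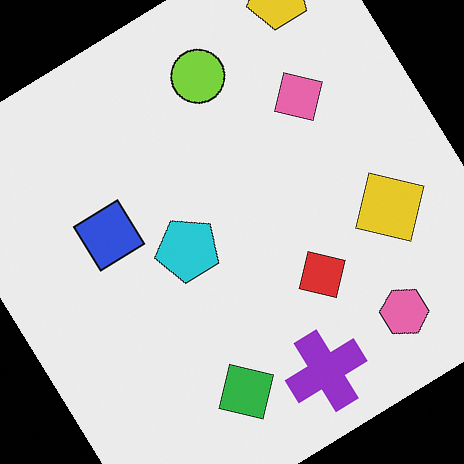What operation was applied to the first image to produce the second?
The transformation is: rotated counter-clockwise by a large amount — several tens of degrees.

Every shape is tilted by the same angle and the image corners show triangular fill wedges — a whole-image rotation by a non-right angle.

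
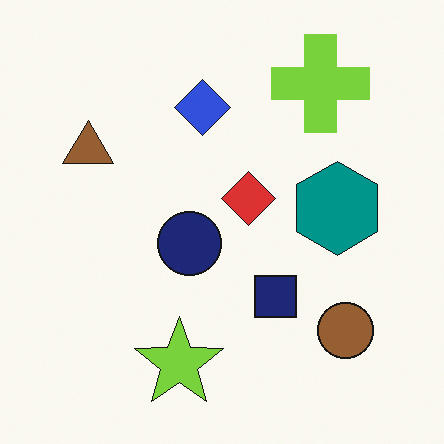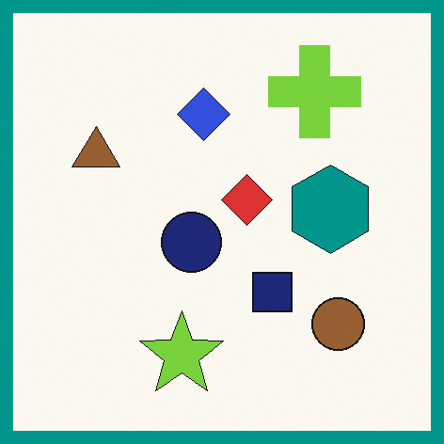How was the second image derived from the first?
The transformation is: framed with a teal border.

A solid teal frame runs around the edge of the second image, with the content slightly shrunk inside it.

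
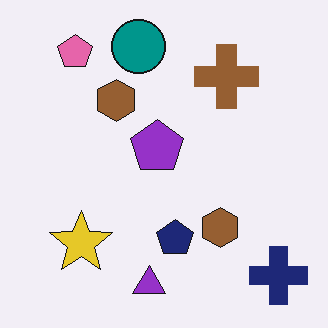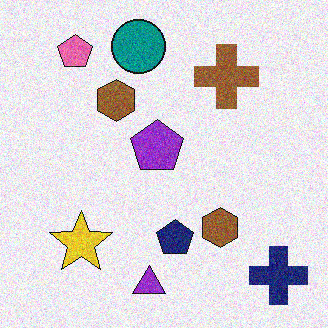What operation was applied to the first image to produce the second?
The transformation is: degraded with visible gaussian noise.

Random speckle covers the whole image, including the flat background.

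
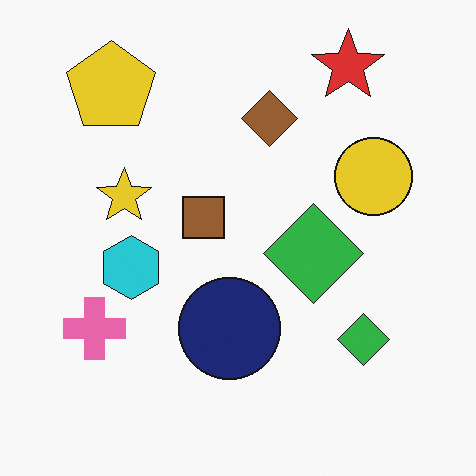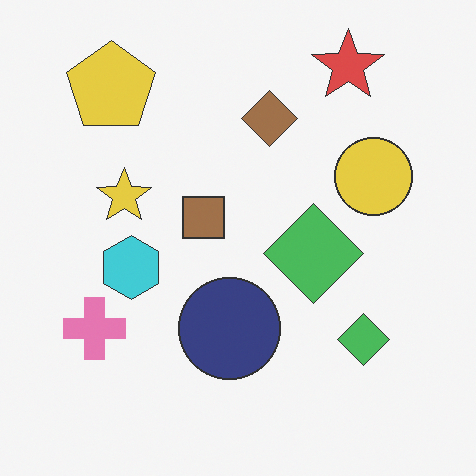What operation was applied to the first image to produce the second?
This is the original image given slightly reduced contrast.

Tones are pushed toward mid-grey across the whole image — a global contrast change.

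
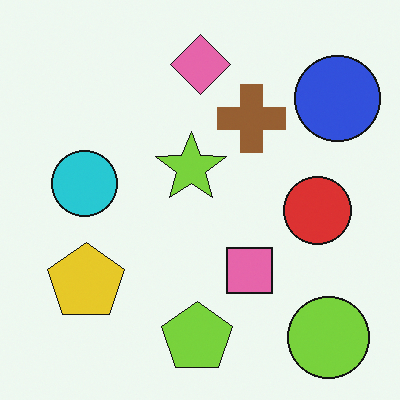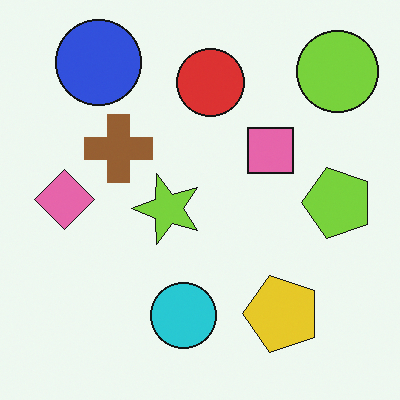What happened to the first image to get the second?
The image was rotated 90° counter-clockwise.

The lime circle sits in the bottom-right of the first image and the top-right of the second — consistent with a whole-image 90° counter-clockwise rotation.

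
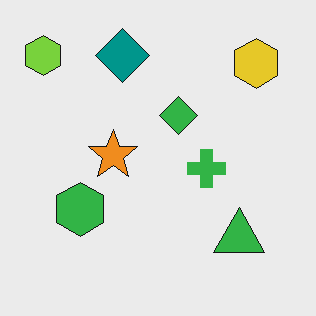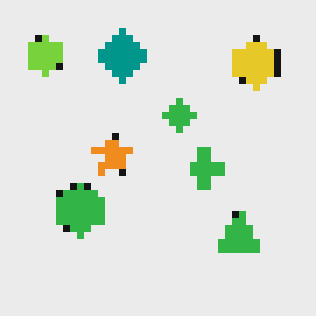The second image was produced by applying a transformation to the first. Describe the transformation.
The second image is the first pixelated into visible square blocks.

Shapes are reduced to large square blocks; fine edges and outlines are lost — a downscale-then-upscale (mosaic) effect.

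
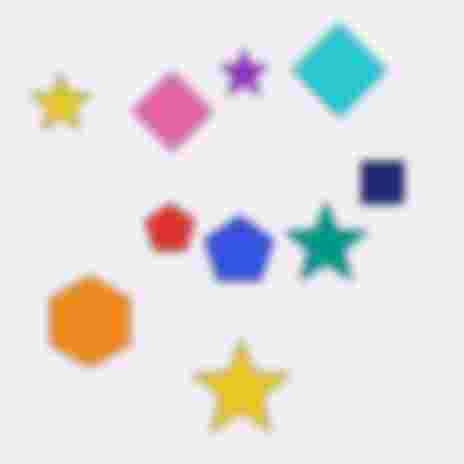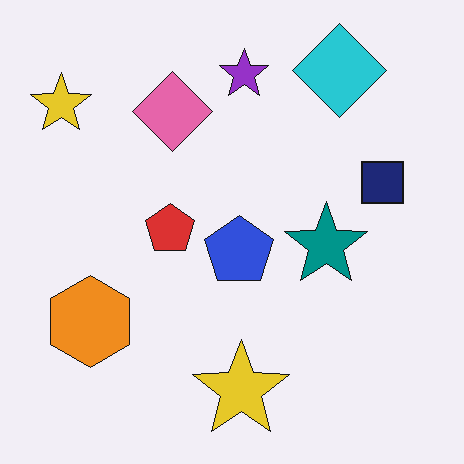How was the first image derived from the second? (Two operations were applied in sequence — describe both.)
The transformation is: noticeably gaussian-blurred, then degraded with heavy JPEG compression.

Shape edges and outlines are uniformly softened across the whole image. Blocky 8×8 compression artifacts appear around shape edges and the flat background shows ringing — characteristic JPEG degradation.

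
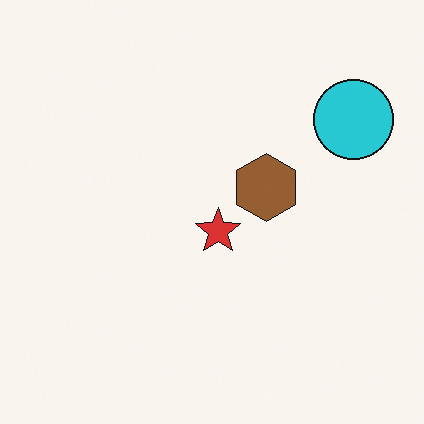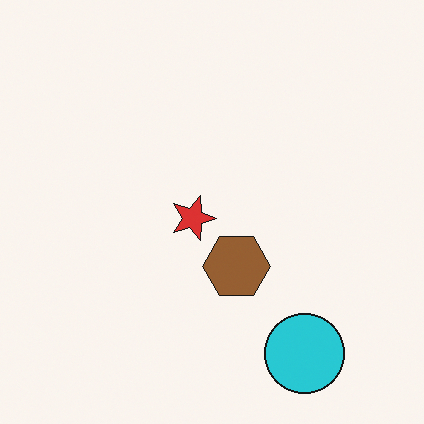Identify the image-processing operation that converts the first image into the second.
The transformation is: rotated 90° clockwise.

The cyan circle sits in the top-right of the first image and the bottom-right of the second — consistent with a whole-image 90° clockwise rotation.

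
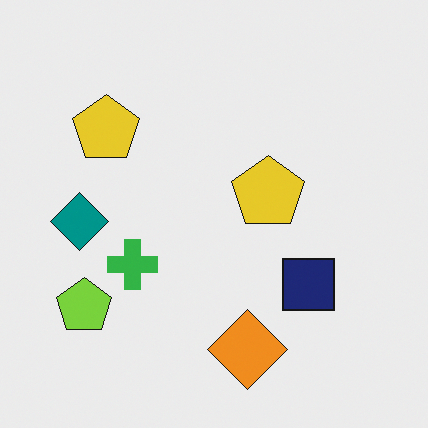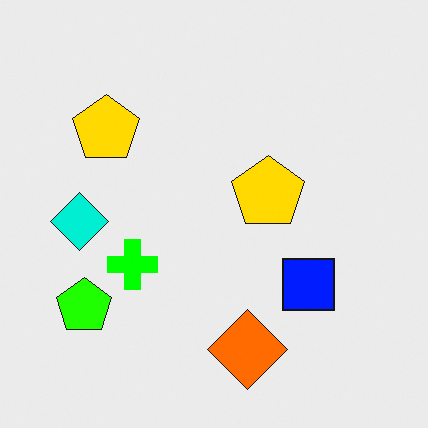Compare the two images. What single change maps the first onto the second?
The second image is the first made much more vivid (saturation change).

All colors are more vivid — a global saturation change.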